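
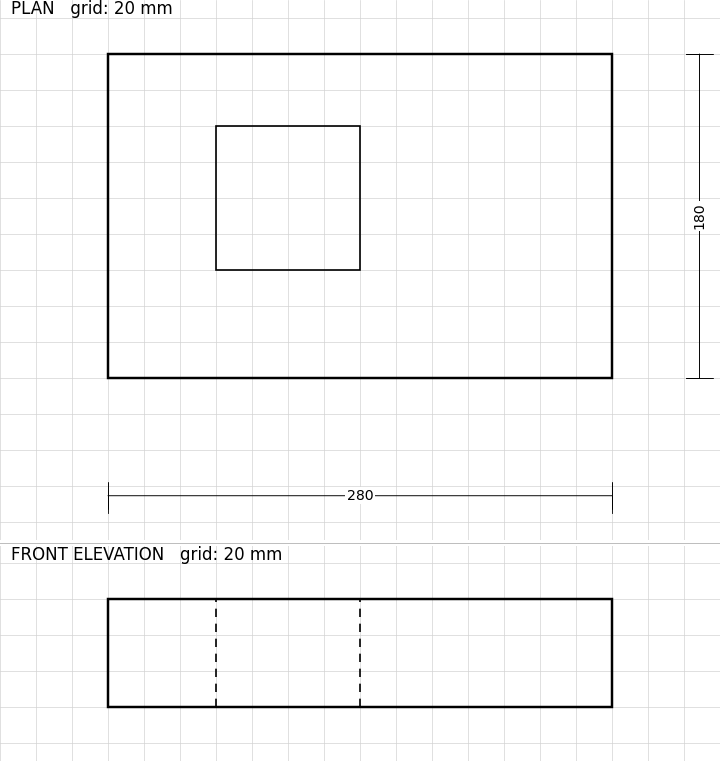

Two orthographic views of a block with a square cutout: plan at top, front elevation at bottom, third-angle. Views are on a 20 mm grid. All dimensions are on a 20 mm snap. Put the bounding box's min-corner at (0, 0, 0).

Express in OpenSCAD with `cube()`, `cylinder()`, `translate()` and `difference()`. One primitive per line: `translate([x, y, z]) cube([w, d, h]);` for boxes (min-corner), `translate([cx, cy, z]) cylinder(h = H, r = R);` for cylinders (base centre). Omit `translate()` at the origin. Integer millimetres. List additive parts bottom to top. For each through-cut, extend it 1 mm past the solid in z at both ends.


difference() {
  cube([280, 180, 60]);
  translate([60, 60, -1]) cube([80, 80, 62]);
}


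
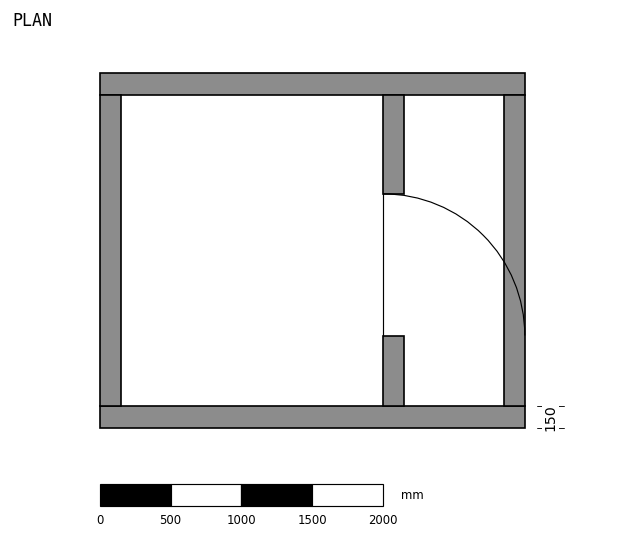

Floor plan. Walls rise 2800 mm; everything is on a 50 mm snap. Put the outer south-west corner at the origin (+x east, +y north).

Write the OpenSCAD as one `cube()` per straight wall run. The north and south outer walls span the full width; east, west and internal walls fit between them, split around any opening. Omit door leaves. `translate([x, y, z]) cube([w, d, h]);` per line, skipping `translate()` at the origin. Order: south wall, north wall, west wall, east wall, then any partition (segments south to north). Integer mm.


cube([3000, 150, 2800]);
translate([0, 2350, 0]) cube([3000, 150, 2800]);
translate([0, 150, 0]) cube([150, 2200, 2800]);
translate([2850, 150, 0]) cube([150, 2200, 2800]);
translate([2000, 150, 0]) cube([150, 500, 2800]);
translate([2000, 1650, 0]) cube([150, 700, 2800]);


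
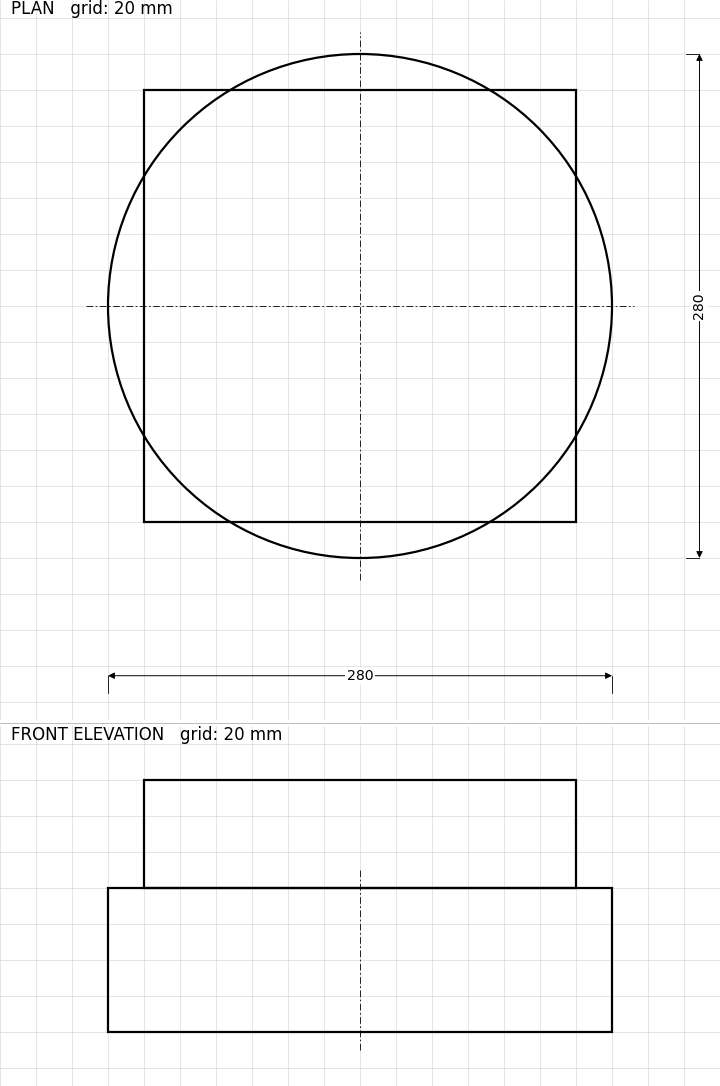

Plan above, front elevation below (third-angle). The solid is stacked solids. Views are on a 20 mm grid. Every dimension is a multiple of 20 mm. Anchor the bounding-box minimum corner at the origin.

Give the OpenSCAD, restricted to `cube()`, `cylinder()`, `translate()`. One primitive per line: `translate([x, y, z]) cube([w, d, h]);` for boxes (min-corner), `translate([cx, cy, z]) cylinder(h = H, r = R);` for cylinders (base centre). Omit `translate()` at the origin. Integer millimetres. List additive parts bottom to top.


translate([140, 140, 0]) cylinder(h = 80, r = 140);
translate([20, 20, 80]) cube([240, 240, 60]);


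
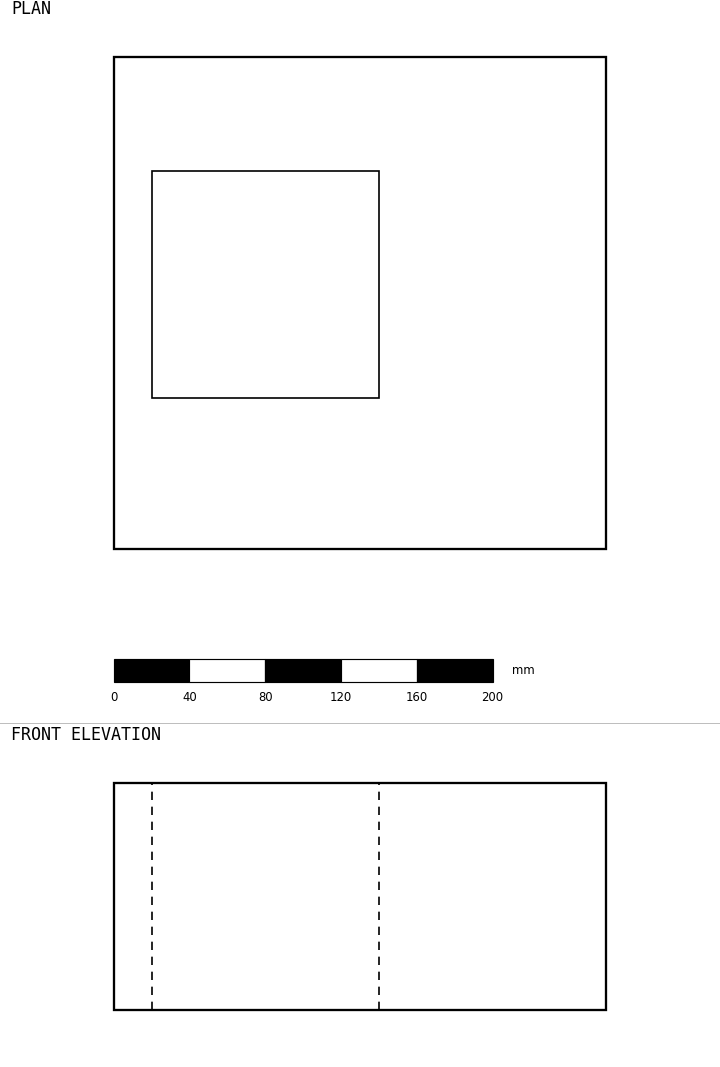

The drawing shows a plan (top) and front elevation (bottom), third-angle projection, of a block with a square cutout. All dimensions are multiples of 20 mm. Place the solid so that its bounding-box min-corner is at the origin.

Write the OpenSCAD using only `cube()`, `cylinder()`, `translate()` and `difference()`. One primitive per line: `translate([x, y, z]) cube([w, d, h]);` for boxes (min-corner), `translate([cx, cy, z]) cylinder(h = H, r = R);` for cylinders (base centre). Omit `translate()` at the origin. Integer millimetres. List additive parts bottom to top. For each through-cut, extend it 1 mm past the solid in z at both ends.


difference() {
  cube([260, 260, 120]);
  translate([20, 80, -1]) cube([120, 120, 122]);
}


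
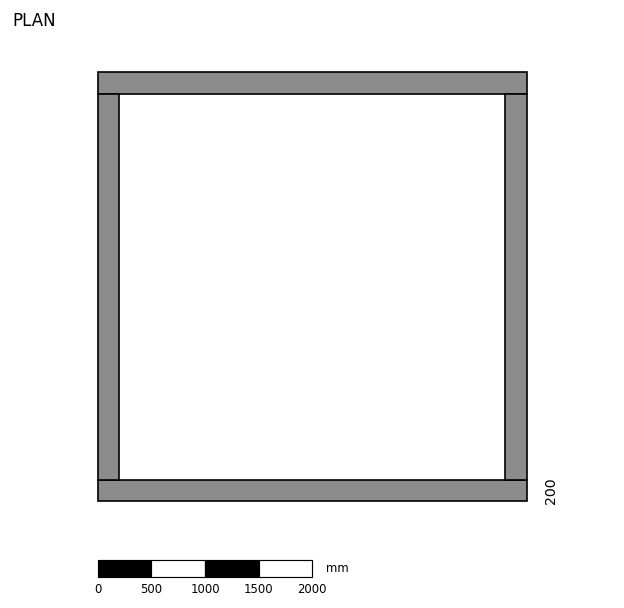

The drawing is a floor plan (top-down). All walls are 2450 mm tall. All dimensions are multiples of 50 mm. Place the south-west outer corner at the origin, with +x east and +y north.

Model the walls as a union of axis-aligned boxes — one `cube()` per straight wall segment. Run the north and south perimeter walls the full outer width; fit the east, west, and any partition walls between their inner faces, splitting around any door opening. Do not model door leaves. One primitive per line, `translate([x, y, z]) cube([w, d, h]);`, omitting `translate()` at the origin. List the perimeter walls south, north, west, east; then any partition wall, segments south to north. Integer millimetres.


cube([4000, 200, 2450]);
translate([0, 3800, 0]) cube([4000, 200, 2450]);
translate([0, 200, 0]) cube([200, 3600, 2450]);
translate([3800, 200, 0]) cube([200, 3600, 2450]);


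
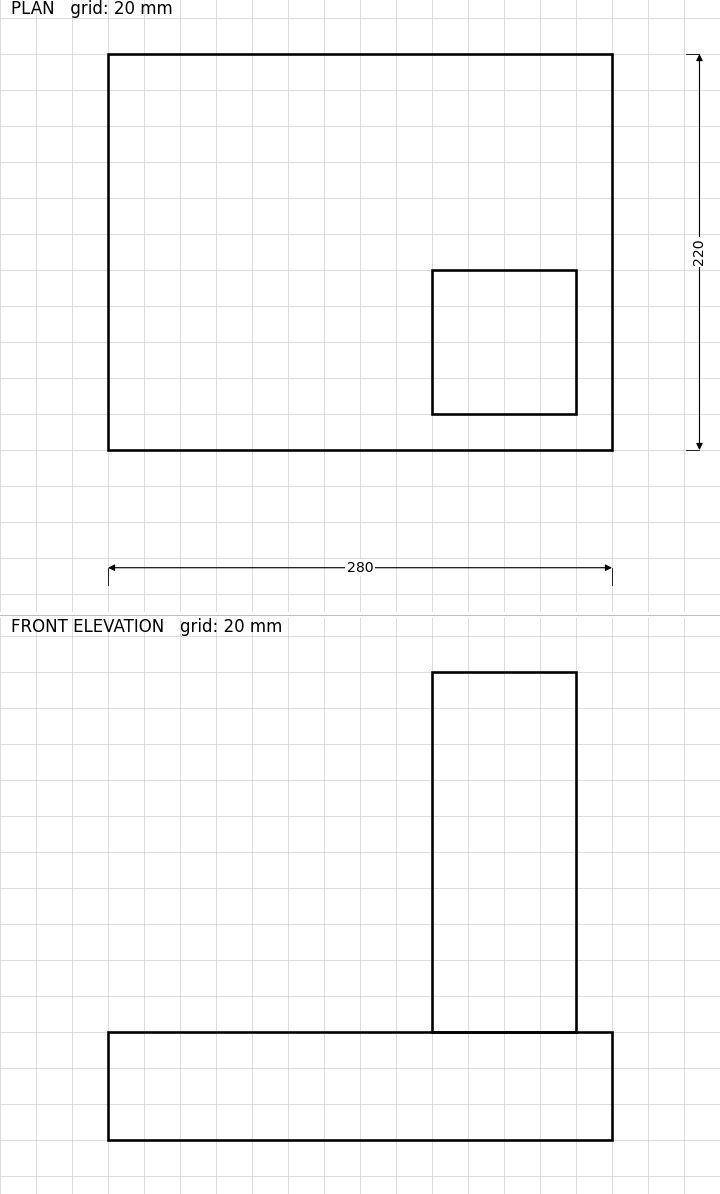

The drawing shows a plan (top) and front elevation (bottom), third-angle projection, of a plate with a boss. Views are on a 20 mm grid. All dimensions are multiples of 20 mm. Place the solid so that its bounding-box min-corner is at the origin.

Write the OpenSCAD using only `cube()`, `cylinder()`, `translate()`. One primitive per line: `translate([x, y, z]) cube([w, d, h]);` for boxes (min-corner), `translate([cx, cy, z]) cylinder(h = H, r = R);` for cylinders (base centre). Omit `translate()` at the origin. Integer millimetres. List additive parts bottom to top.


cube([280, 220, 60]);
translate([180, 20, 60]) cube([80, 80, 200]);


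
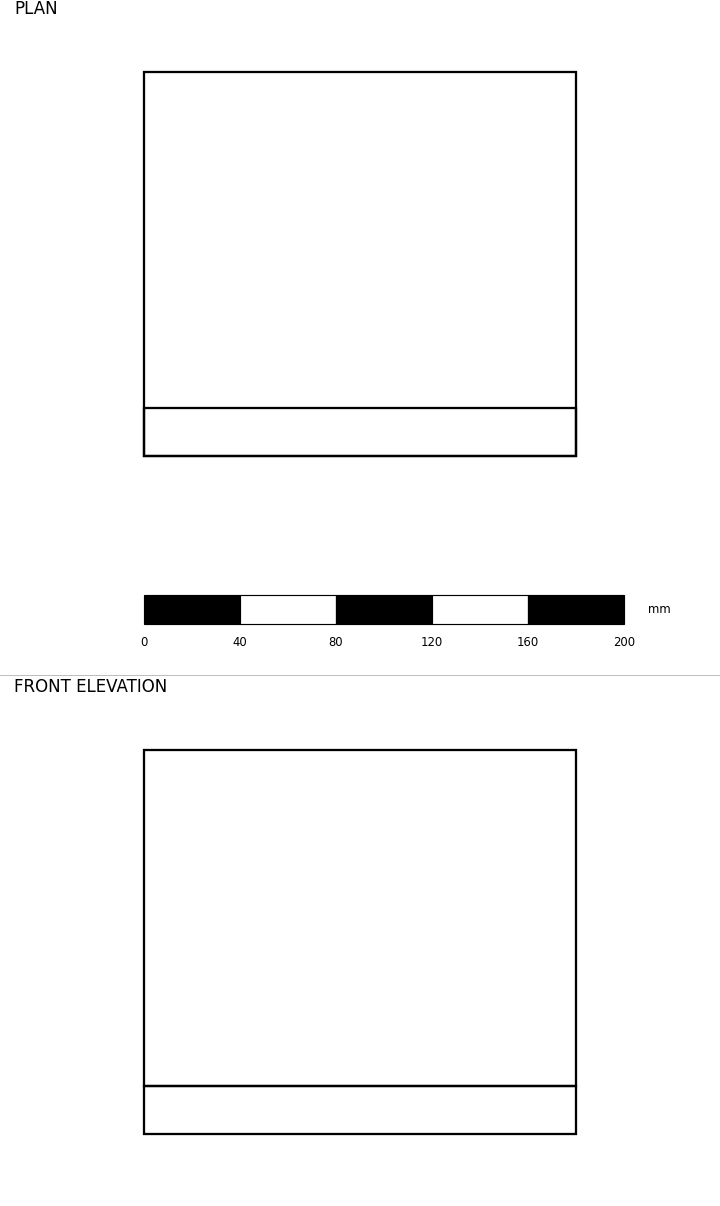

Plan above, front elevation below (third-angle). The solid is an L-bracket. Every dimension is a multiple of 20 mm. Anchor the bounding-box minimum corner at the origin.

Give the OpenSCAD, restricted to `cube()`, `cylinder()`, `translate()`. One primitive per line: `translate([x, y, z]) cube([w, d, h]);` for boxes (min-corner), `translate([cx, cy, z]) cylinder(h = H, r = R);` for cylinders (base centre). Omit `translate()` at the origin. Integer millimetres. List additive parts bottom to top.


cube([180, 160, 20]);
translate([0, 0, 20]) cube([180, 20, 140]);


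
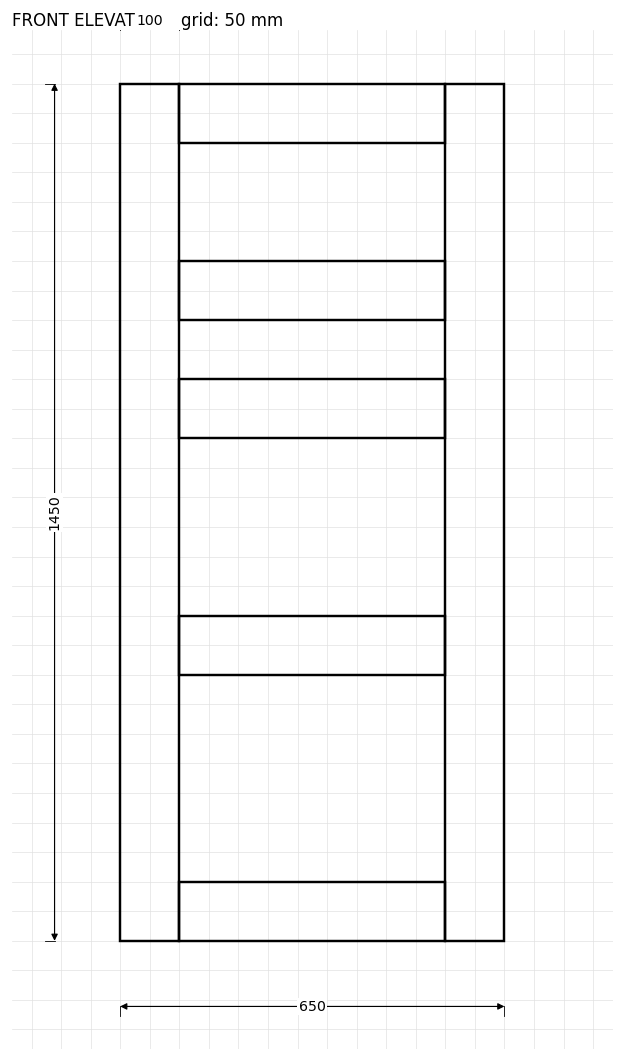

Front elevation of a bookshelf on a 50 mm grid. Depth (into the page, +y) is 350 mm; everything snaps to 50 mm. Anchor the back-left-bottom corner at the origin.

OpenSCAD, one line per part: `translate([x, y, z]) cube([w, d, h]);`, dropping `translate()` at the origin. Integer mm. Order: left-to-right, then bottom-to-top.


cube([100, 350, 1450]);
translate([100, 0, 0]) cube([450, 350, 100]);
translate([100, 0, 450]) cube([450, 350, 100]);
translate([100, 0, 850]) cube([450, 350, 100]);
translate([100, 0, 1050]) cube([450, 350, 100]);
translate([100, 0, 1350]) cube([450, 350, 100]);
translate([550, 0, 0]) cube([100, 350, 1450]);


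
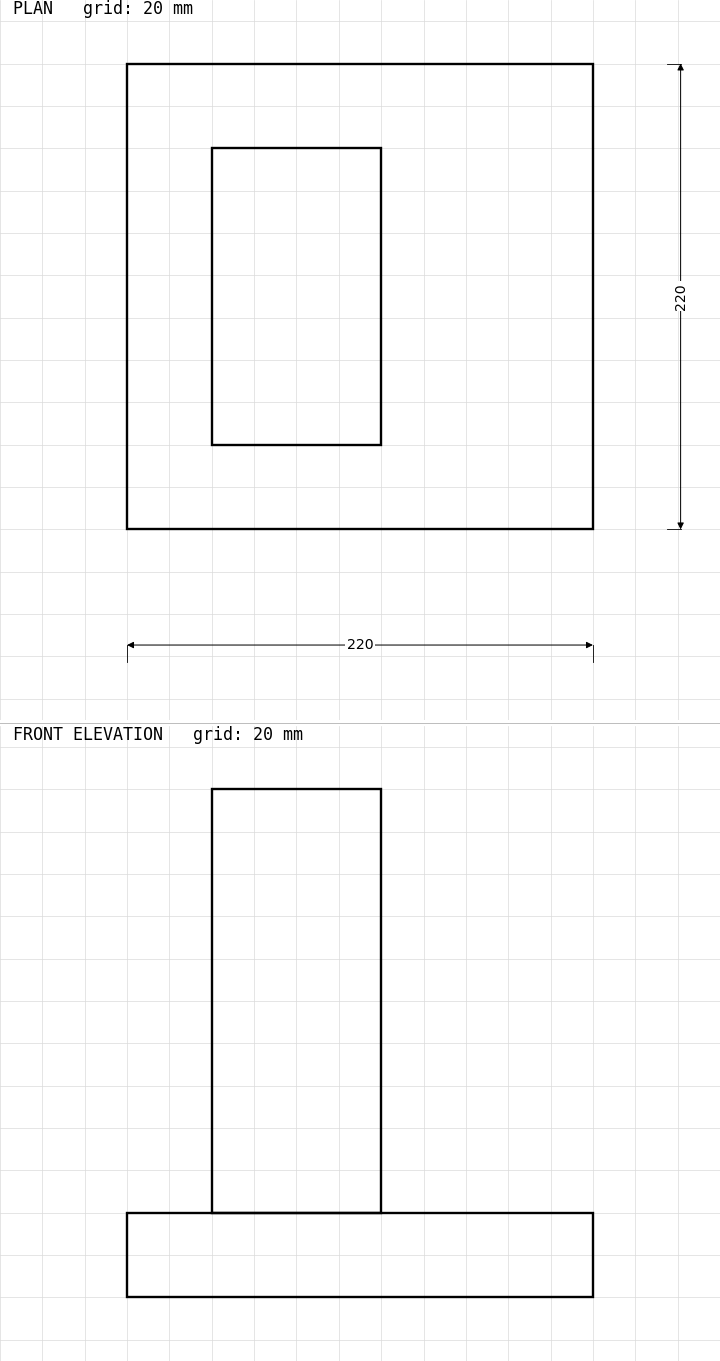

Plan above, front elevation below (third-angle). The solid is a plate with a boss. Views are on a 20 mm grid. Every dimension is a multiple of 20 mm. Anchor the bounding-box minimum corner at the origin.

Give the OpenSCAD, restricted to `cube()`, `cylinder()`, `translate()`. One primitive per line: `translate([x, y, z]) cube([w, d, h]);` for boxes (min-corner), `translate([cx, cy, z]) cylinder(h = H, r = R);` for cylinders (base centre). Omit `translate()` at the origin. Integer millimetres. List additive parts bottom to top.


cube([220, 220, 40]);
translate([40, 40, 40]) cube([80, 140, 200]);


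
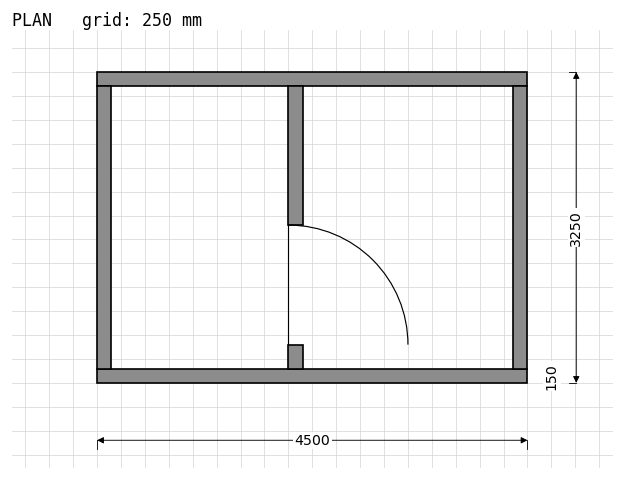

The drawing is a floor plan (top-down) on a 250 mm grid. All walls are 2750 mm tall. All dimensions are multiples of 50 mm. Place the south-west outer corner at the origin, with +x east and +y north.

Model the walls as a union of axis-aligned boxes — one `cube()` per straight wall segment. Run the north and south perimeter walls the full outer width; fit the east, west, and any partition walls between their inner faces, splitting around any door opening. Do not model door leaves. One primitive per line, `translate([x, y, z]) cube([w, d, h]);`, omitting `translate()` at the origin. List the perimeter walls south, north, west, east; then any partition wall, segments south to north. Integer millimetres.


cube([4500, 150, 2750]);
translate([0, 3100, 0]) cube([4500, 150, 2750]);
translate([0, 150, 0]) cube([150, 2950, 2750]);
translate([4350, 150, 0]) cube([150, 2950, 2750]);
translate([2000, 150, 0]) cube([150, 250, 2750]);
translate([2000, 1650, 0]) cube([150, 1450, 2750]);


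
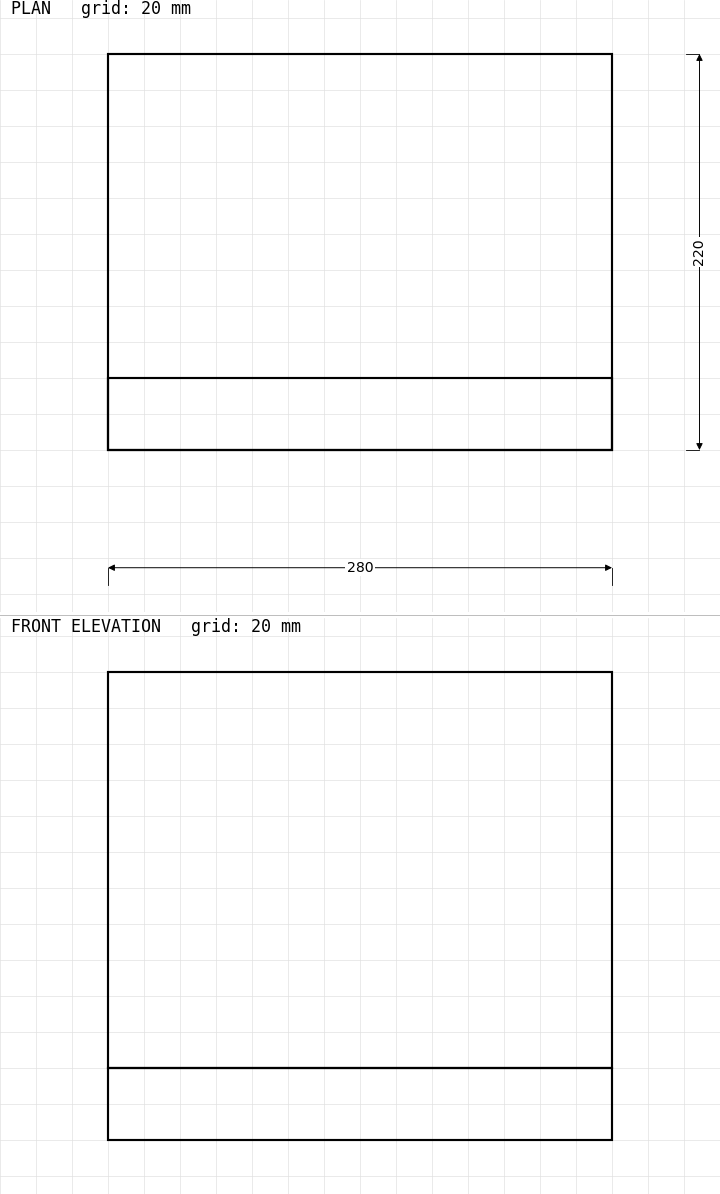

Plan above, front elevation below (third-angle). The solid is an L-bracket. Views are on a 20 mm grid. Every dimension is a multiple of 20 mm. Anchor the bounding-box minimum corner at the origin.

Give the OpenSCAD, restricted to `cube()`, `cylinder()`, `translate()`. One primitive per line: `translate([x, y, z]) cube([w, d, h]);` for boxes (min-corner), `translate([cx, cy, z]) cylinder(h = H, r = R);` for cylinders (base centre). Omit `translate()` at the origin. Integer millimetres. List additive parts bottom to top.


cube([280, 220, 40]);
translate([0, 0, 40]) cube([280, 40, 220]);


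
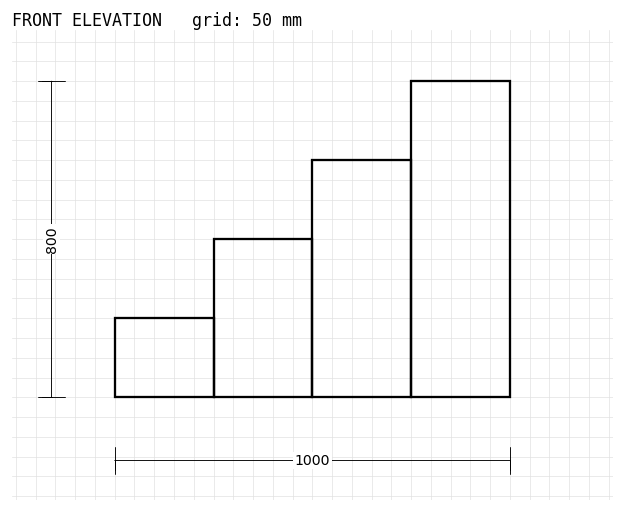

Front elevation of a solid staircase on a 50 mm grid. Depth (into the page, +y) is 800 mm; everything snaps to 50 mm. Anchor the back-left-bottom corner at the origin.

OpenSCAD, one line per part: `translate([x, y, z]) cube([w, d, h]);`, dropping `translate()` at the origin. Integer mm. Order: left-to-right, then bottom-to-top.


cube([250, 800, 200]);
translate([250, 0, 0]) cube([250, 800, 400]);
translate([500, 0, 0]) cube([250, 800, 600]);
translate([750, 0, 0]) cube([250, 800, 800]);


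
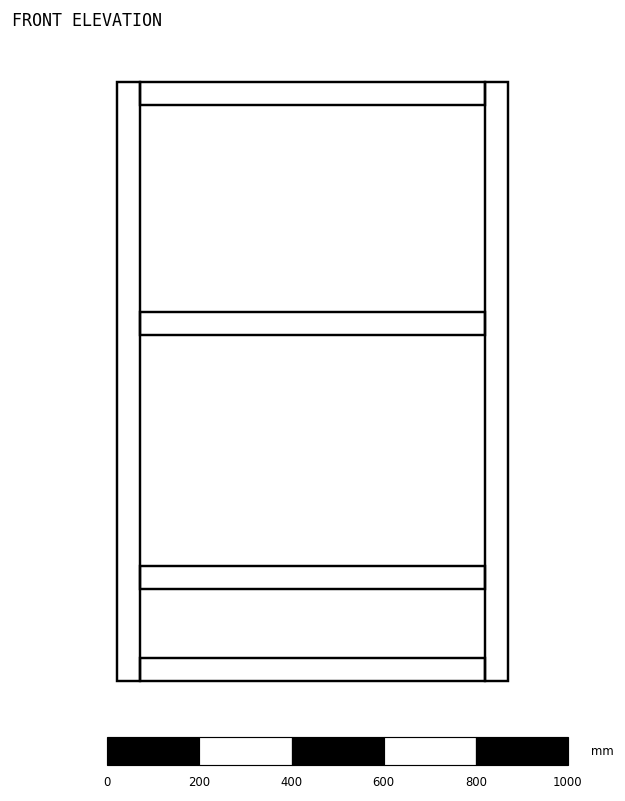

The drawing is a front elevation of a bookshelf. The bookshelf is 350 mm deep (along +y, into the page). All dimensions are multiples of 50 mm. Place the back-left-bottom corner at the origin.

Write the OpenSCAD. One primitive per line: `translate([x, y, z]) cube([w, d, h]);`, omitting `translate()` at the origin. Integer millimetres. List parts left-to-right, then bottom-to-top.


cube([50, 350, 1300]);
translate([50, 0, 0]) cube([750, 350, 50]);
translate([50, 0, 200]) cube([750, 350, 50]);
translate([50, 0, 750]) cube([750, 350, 50]);
translate([50, 0, 1250]) cube([750, 350, 50]);
translate([800, 0, 0]) cube([50, 350, 1300]);


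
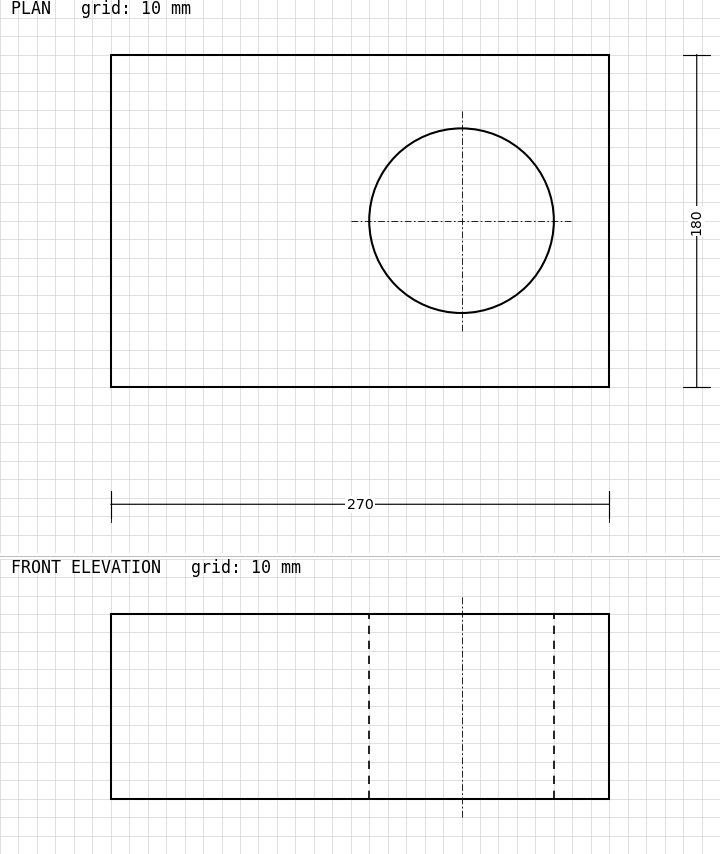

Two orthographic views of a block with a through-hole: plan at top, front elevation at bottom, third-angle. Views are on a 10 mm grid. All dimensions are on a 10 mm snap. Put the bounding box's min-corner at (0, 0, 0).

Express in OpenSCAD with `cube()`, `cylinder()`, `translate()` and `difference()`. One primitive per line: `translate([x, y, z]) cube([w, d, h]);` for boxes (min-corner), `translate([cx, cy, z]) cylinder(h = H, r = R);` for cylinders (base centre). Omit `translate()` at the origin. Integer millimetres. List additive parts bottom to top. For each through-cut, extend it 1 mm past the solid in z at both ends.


difference() {
  cube([270, 180, 100]);
  translate([190, 90, -1]) cylinder(h = 102, r = 50);
}


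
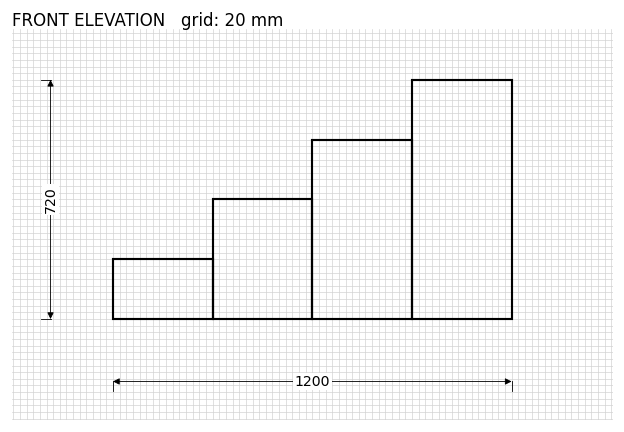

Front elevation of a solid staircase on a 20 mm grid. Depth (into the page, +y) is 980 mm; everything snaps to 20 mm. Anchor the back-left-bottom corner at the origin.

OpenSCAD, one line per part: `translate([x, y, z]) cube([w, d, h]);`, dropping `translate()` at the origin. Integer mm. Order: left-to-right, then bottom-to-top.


cube([300, 980, 180]);
translate([300, 0, 0]) cube([300, 980, 360]);
translate([600, 0, 0]) cube([300, 980, 540]);
translate([900, 0, 0]) cube([300, 980, 720]);


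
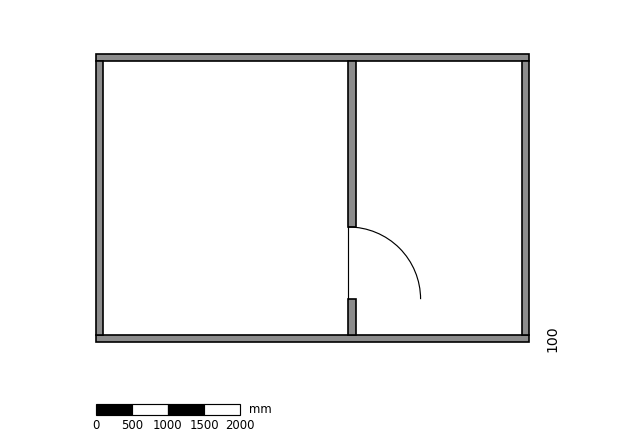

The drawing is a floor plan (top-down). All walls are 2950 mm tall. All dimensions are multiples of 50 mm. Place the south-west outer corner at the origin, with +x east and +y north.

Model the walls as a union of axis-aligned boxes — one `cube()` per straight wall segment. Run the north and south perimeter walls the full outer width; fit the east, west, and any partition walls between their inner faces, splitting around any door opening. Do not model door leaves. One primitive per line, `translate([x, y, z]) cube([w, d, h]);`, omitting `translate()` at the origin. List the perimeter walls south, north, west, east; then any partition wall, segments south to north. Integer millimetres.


cube([6000, 100, 2950]);
translate([0, 3900, 0]) cube([6000, 100, 2950]);
translate([0, 100, 0]) cube([100, 3800, 2950]);
translate([5900, 100, 0]) cube([100, 3800, 2950]);
translate([3500, 100, 0]) cube([100, 500, 2950]);
translate([3500, 1600, 0]) cube([100, 2300, 2950]);


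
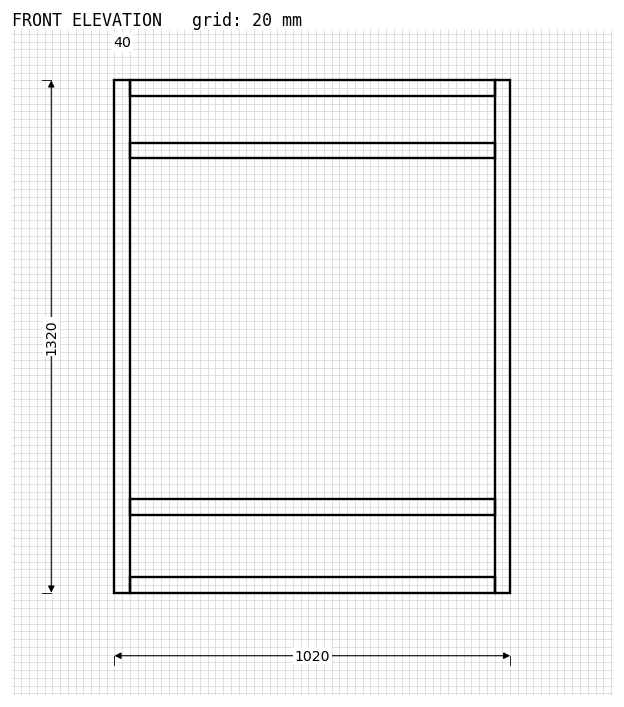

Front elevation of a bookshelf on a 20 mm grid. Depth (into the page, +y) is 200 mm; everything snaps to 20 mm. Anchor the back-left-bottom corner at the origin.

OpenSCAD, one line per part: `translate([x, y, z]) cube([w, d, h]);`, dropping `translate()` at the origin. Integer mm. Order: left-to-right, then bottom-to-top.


cube([40, 200, 1320]);
translate([40, 0, 0]) cube([940, 200, 40]);
translate([40, 0, 200]) cube([940, 200, 40]);
translate([40, 0, 1120]) cube([940, 200, 40]);
translate([40, 0, 1280]) cube([940, 200, 40]);
translate([980, 0, 0]) cube([40, 200, 1320]);


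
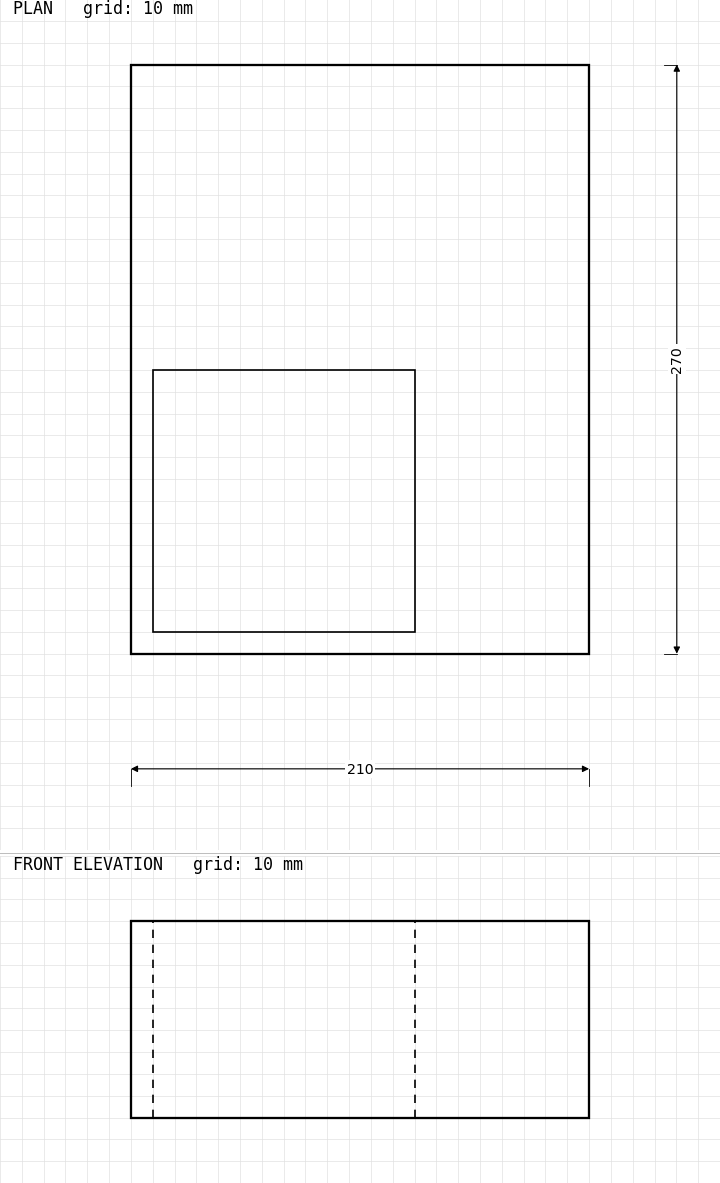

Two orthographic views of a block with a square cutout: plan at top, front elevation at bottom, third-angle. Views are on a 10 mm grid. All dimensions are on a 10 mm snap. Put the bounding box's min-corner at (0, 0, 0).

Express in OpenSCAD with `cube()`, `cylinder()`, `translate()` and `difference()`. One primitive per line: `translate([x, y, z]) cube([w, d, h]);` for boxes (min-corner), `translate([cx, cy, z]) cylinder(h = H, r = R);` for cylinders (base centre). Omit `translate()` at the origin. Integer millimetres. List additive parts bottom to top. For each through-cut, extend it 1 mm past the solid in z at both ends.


difference() {
  cube([210, 270, 90]);
  translate([10, 10, -1]) cube([120, 120, 92]);
}


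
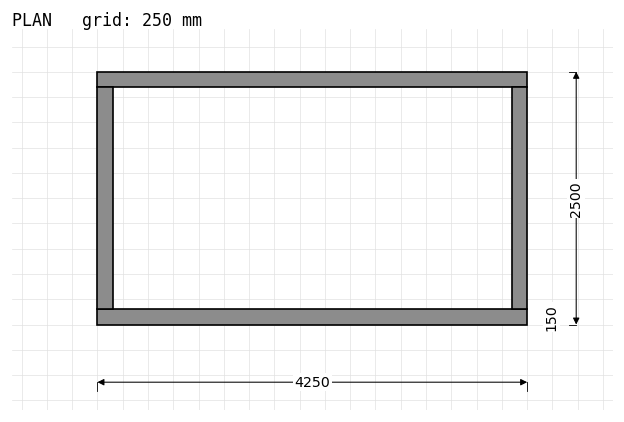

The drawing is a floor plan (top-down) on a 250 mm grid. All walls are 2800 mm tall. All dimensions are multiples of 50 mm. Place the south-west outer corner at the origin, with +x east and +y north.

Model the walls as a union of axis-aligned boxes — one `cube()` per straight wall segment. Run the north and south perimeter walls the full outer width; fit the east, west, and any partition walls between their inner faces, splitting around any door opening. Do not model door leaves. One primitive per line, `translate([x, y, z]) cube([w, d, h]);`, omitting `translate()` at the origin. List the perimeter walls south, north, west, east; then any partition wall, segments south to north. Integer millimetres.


cube([4250, 150, 2800]);
translate([0, 2350, 0]) cube([4250, 150, 2800]);
translate([0, 150, 0]) cube([150, 2200, 2800]);
translate([4100, 150, 0]) cube([150, 2200, 2800]);


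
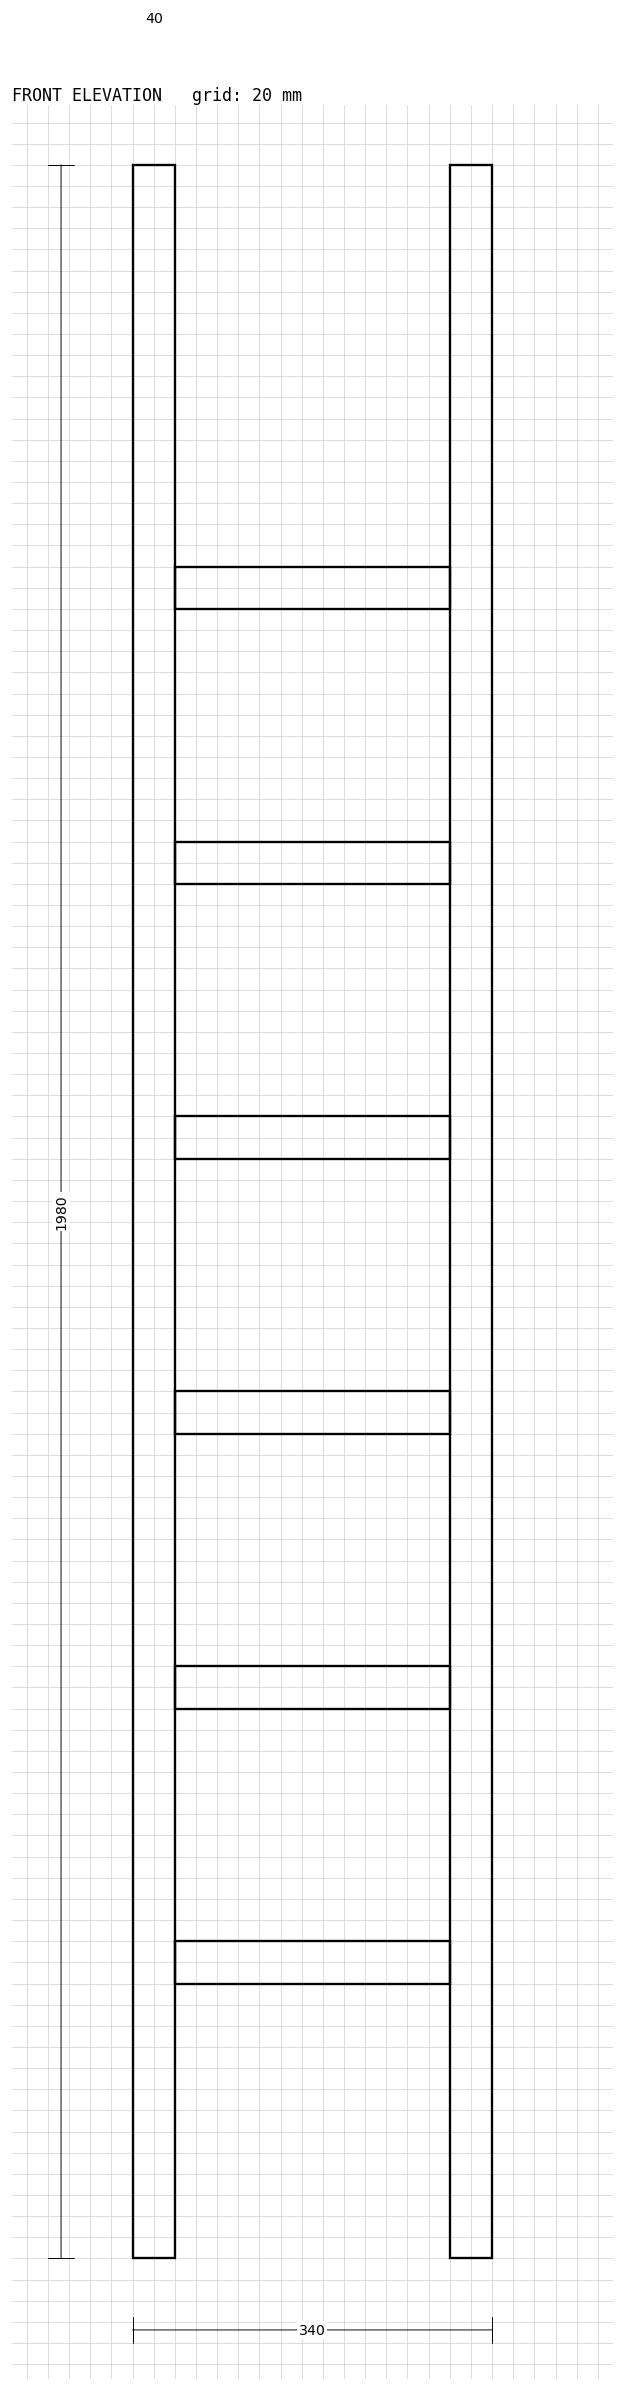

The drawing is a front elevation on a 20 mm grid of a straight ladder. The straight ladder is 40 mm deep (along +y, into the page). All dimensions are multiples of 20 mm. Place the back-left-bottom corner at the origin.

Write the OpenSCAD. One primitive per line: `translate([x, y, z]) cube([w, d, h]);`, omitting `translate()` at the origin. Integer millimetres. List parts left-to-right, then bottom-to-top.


cube([40, 40, 1980]);
translate([40, 0, 260]) cube([260, 40, 40]);
translate([40, 0, 520]) cube([260, 40, 40]);
translate([40, 0, 780]) cube([260, 40, 40]);
translate([40, 0, 1040]) cube([260, 40, 40]);
translate([40, 0, 1300]) cube([260, 40, 40]);
translate([40, 0, 1560]) cube([260, 40, 40]);
translate([300, 0, 0]) cube([40, 40, 1980]);


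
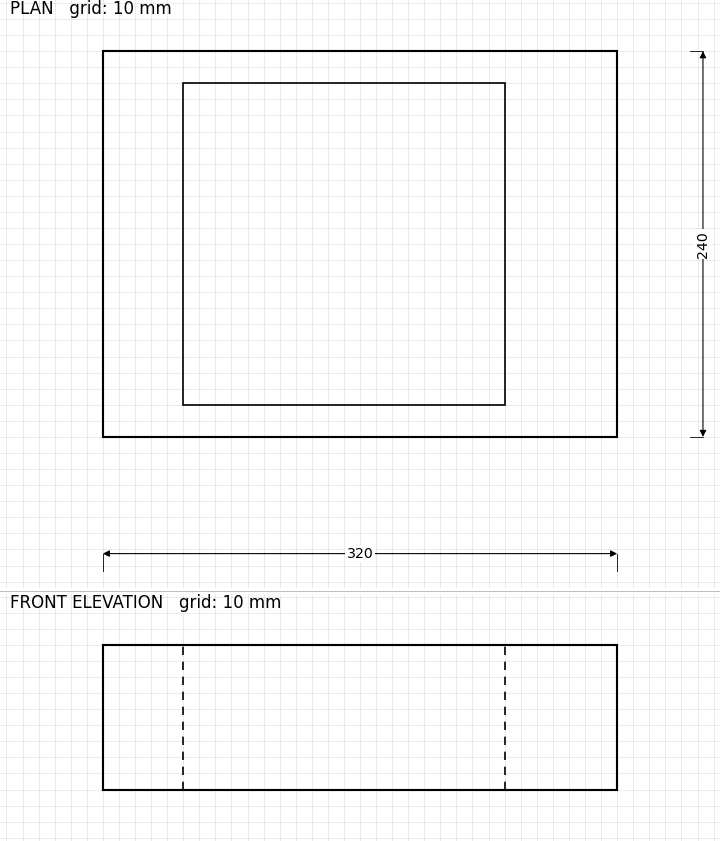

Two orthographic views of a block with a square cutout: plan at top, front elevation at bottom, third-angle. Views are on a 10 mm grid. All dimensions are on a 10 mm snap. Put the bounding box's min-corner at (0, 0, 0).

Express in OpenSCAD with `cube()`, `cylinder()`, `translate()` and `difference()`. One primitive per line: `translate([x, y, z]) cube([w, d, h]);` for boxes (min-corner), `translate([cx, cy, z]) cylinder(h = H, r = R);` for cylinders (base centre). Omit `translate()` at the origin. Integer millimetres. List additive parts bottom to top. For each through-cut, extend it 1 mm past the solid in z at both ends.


difference() {
  cube([320, 240, 90]);
  translate([50, 20, -1]) cube([200, 200, 92]);
}


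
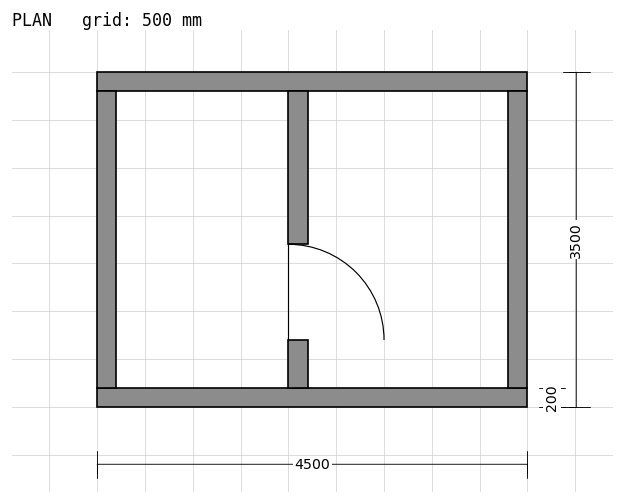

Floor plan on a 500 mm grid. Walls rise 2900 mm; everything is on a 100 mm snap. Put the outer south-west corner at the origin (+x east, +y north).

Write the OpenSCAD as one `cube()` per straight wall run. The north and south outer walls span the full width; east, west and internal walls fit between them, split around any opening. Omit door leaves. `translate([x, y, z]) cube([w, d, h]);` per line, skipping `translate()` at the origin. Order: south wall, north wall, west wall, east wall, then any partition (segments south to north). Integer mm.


cube([4500, 200, 2900]);
translate([0, 3300, 0]) cube([4500, 200, 2900]);
translate([0, 200, 0]) cube([200, 3100, 2900]);
translate([4300, 200, 0]) cube([200, 3100, 2900]);
translate([2000, 200, 0]) cube([200, 500, 2900]);
translate([2000, 1700, 0]) cube([200, 1600, 2900]);


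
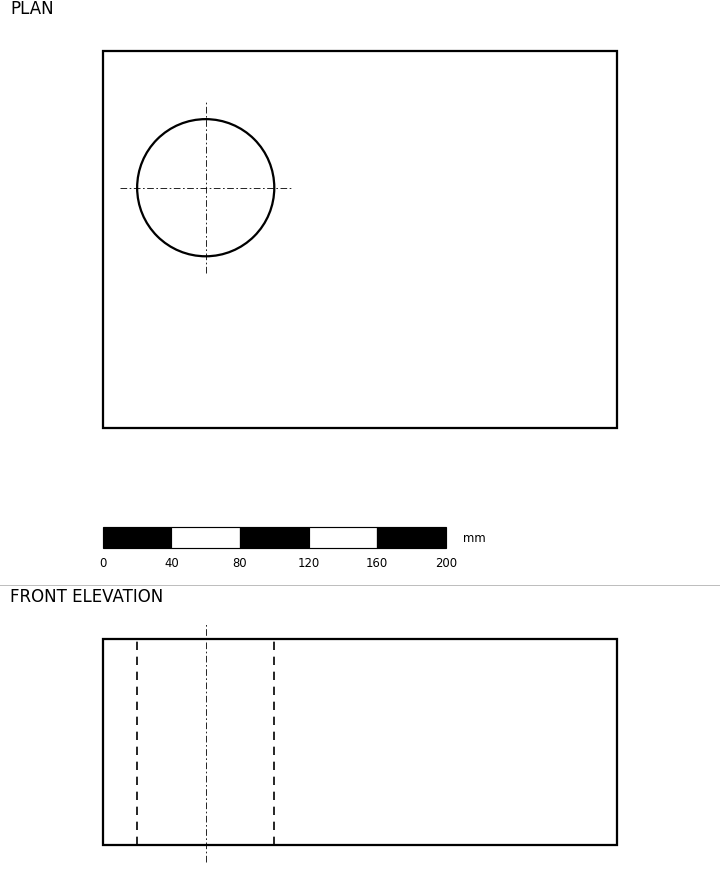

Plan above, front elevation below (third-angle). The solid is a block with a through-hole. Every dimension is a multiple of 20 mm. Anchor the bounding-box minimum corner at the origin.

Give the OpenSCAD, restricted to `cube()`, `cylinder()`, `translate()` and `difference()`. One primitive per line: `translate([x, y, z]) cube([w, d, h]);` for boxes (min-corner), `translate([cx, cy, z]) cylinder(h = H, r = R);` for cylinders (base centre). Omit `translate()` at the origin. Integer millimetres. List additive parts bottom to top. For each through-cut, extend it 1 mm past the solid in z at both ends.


difference() {
  cube([300, 220, 120]);
  translate([60, 140, -1]) cylinder(h = 122, r = 40);
}


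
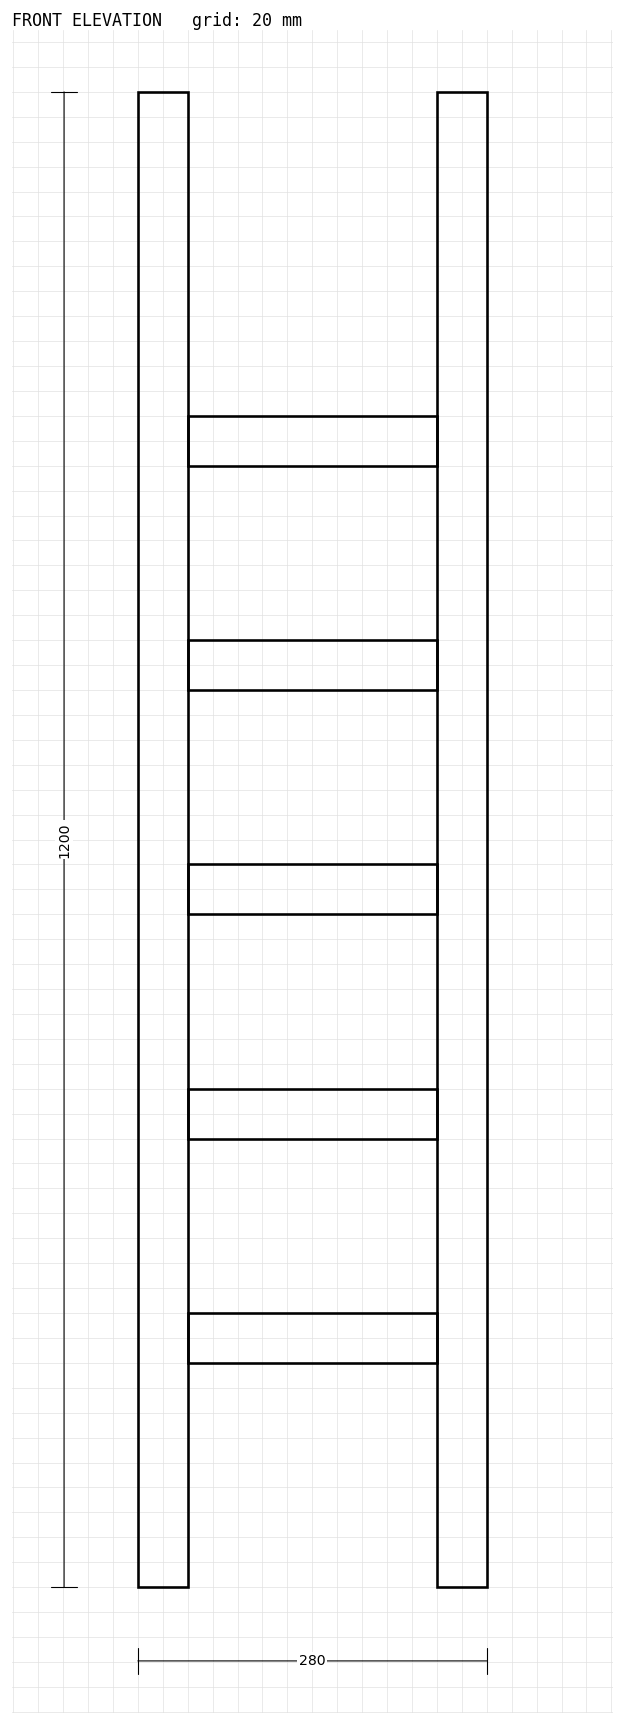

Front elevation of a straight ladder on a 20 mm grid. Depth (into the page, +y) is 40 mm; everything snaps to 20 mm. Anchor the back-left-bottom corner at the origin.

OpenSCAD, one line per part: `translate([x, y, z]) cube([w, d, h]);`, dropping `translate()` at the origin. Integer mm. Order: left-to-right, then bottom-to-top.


cube([40, 40, 1200]);
translate([40, 0, 180]) cube([200, 40, 40]);
translate([40, 0, 360]) cube([200, 40, 40]);
translate([40, 0, 540]) cube([200, 40, 40]);
translate([40, 0, 720]) cube([200, 40, 40]);
translate([40, 0, 900]) cube([200, 40, 40]);
translate([240, 0, 0]) cube([40, 40, 1200]);


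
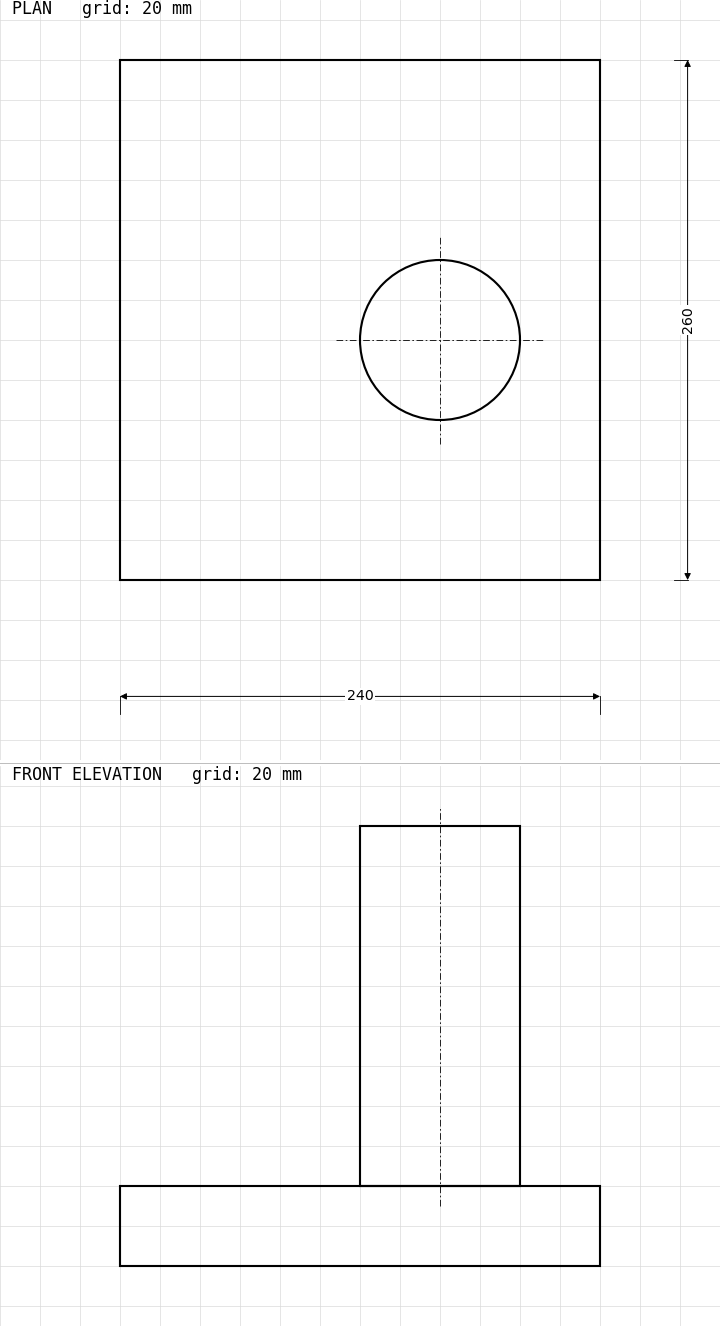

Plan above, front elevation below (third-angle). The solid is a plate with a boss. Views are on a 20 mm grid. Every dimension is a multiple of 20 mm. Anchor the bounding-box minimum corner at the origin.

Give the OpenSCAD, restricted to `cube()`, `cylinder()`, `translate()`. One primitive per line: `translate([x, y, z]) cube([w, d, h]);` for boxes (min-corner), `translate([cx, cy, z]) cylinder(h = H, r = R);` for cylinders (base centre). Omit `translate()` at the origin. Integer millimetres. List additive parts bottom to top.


cube([240, 260, 40]);
translate([160, 120, 40]) cylinder(h = 180, r = 40);


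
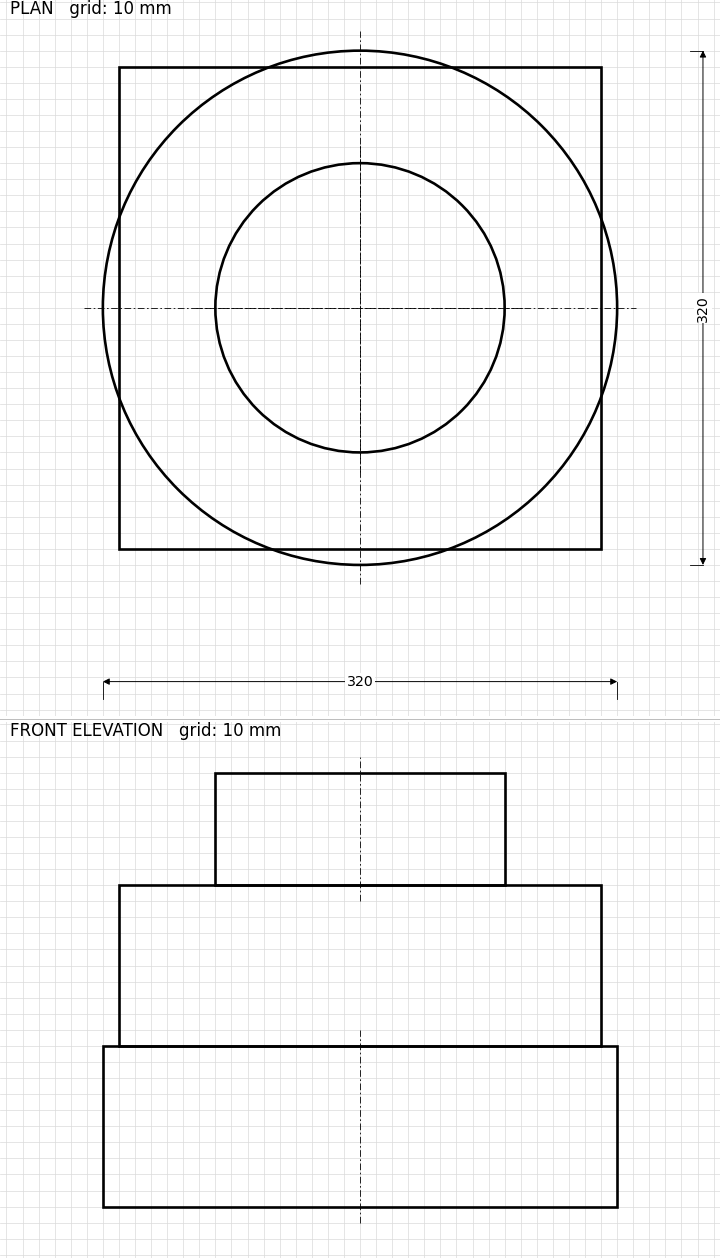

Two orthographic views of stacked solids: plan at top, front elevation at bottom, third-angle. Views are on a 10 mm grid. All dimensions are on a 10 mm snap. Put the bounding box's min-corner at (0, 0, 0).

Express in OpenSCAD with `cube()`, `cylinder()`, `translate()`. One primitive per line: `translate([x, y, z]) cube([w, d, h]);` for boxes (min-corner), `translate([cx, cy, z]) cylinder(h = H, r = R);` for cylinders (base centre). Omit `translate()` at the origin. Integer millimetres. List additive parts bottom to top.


translate([160, 160, 0]) cylinder(h = 100, r = 160);
translate([10, 10, 100]) cube([300, 300, 100]);
translate([160, 160, 200]) cylinder(h = 70, r = 90);


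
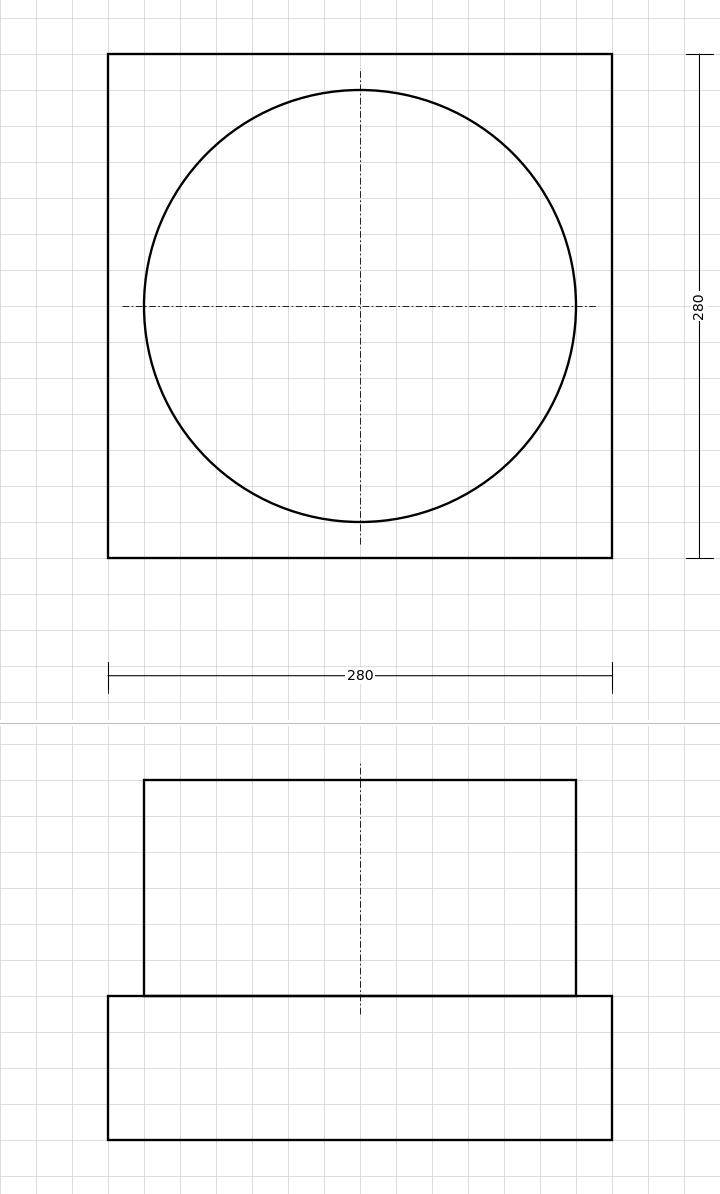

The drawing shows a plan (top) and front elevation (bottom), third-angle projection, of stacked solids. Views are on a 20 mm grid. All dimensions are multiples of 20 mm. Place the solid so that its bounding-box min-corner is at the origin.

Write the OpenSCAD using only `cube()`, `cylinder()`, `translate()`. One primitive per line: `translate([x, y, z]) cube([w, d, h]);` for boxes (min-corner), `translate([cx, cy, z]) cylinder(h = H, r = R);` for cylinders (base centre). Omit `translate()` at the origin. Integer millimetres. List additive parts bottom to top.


cube([280, 280, 80]);
translate([140, 140, 80]) cylinder(h = 120, r = 120);


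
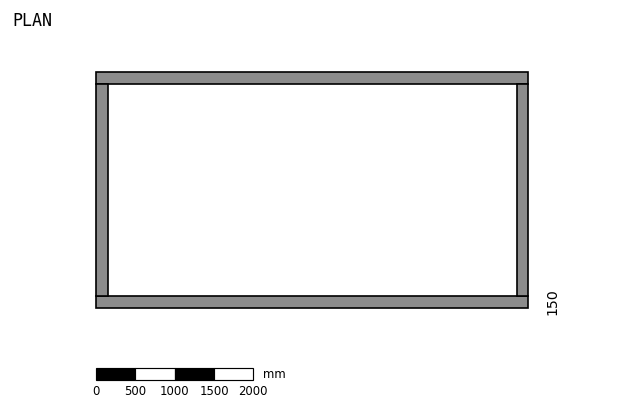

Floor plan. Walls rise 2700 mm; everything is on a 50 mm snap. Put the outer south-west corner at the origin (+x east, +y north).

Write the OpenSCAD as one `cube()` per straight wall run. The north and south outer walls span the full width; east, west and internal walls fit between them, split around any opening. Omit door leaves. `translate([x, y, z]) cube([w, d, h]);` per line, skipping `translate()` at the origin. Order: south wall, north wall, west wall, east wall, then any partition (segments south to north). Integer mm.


cube([5500, 150, 2700]);
translate([0, 2850, 0]) cube([5500, 150, 2700]);
translate([0, 150, 0]) cube([150, 2700, 2700]);
translate([5350, 150, 0]) cube([150, 2700, 2700]);


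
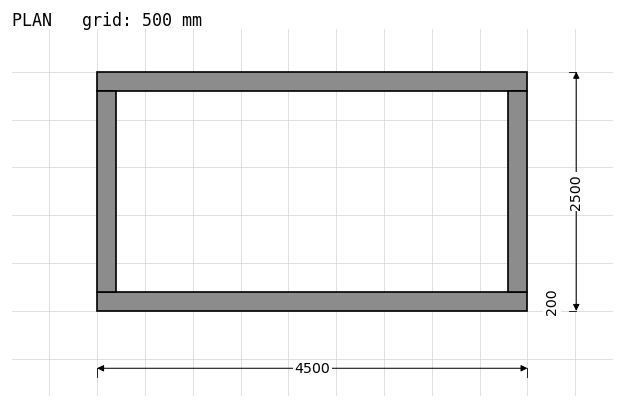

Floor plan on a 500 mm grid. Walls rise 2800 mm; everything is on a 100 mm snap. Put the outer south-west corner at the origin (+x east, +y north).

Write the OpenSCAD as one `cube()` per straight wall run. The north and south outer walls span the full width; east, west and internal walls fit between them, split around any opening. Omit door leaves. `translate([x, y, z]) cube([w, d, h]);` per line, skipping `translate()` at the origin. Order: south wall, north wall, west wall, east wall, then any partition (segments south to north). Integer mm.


cube([4500, 200, 2800]);
translate([0, 2300, 0]) cube([4500, 200, 2800]);
translate([0, 200, 0]) cube([200, 2100, 2800]);
translate([4300, 200, 0]) cube([200, 2100, 2800]);


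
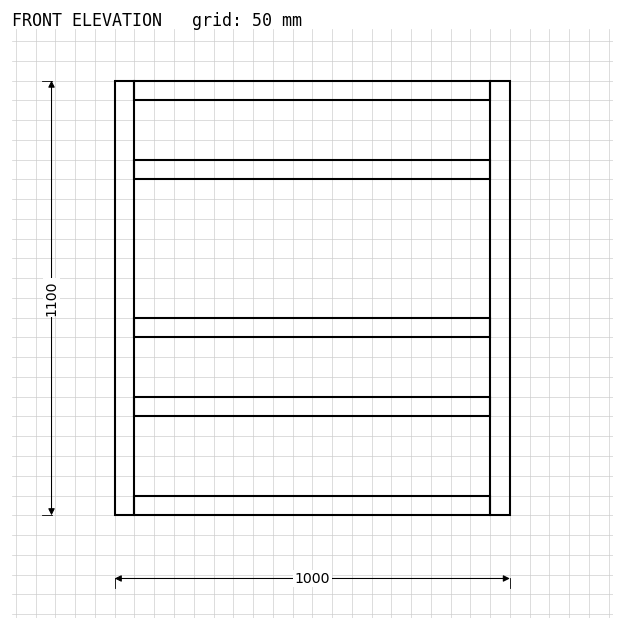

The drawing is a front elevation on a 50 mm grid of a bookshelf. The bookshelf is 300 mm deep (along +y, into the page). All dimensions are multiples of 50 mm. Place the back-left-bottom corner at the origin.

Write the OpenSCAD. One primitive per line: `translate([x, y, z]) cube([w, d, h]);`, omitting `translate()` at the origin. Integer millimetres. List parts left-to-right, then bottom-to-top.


cube([50, 300, 1100]);
translate([50, 0, 0]) cube([900, 300, 50]);
translate([50, 0, 250]) cube([900, 300, 50]);
translate([50, 0, 450]) cube([900, 300, 50]);
translate([50, 0, 850]) cube([900, 300, 50]);
translate([50, 0, 1050]) cube([900, 300, 50]);
translate([950, 0, 0]) cube([50, 300, 1100]);


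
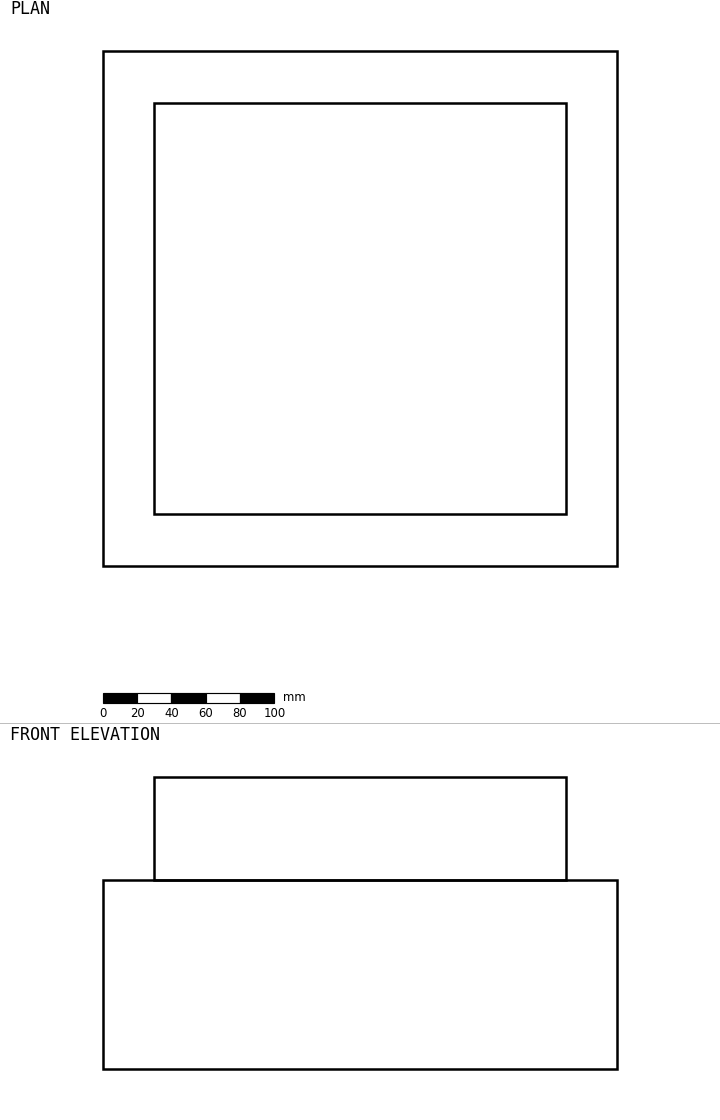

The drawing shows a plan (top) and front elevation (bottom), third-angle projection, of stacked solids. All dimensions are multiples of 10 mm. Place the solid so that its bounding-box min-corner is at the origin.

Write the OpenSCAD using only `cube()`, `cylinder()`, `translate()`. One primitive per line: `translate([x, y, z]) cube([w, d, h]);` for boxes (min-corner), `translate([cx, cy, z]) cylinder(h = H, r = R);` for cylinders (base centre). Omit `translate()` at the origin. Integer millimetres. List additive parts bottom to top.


cube([300, 300, 110]);
translate([30, 30, 110]) cube([240, 240, 60]);


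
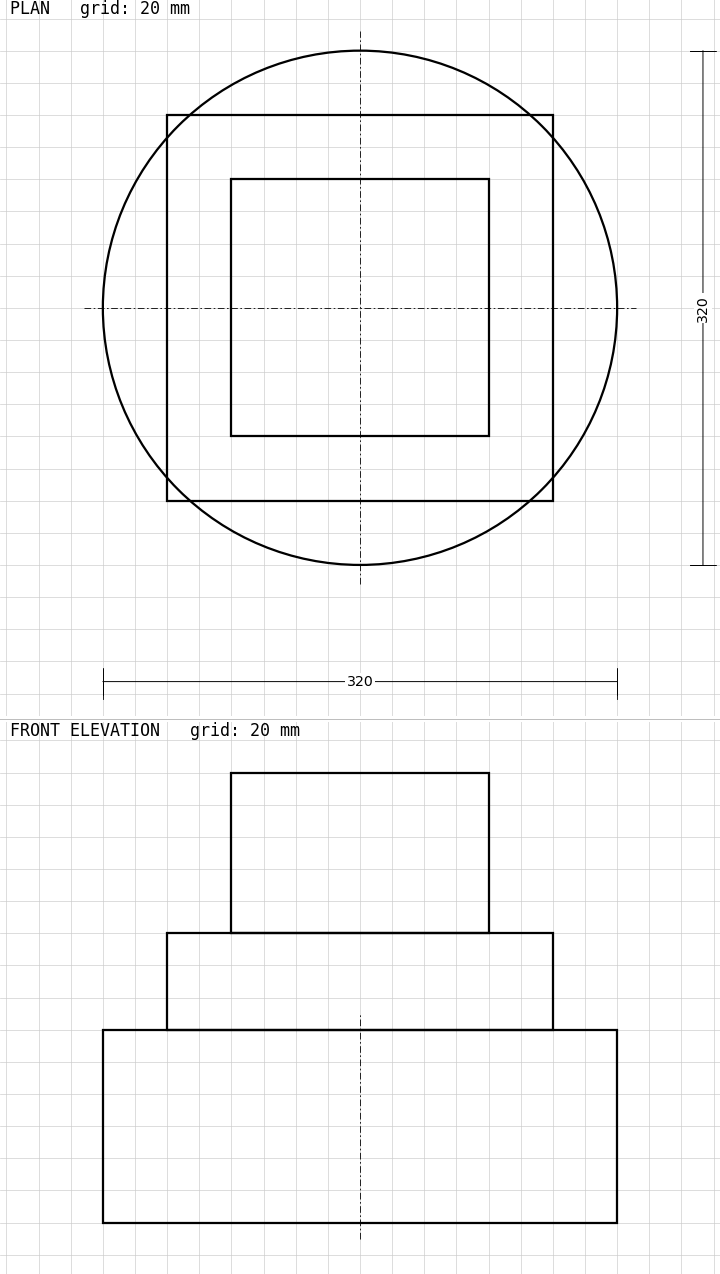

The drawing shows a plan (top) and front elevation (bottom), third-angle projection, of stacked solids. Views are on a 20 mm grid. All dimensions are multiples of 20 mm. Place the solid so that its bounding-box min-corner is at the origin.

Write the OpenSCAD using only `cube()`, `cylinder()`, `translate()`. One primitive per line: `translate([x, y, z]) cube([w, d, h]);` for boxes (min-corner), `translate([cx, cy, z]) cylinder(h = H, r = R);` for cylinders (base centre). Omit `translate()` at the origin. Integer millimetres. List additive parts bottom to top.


translate([160, 160, 0]) cylinder(h = 120, r = 160);
translate([40, 40, 120]) cube([240, 240, 60]);
translate([80, 80, 180]) cube([160, 160, 100]);


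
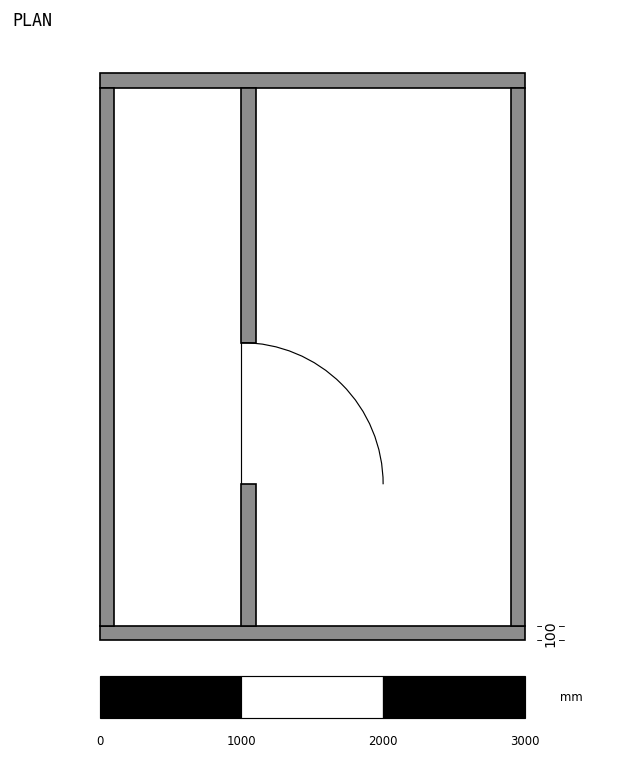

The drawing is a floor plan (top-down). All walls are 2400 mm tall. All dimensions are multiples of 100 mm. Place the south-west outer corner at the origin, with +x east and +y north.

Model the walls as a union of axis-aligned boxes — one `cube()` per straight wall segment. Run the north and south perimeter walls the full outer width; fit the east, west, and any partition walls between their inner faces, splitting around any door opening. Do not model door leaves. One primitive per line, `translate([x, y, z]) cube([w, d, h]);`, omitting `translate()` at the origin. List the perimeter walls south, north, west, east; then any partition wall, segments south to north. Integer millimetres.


cube([3000, 100, 2400]);
translate([0, 3900, 0]) cube([3000, 100, 2400]);
translate([0, 100, 0]) cube([100, 3800, 2400]);
translate([2900, 100, 0]) cube([100, 3800, 2400]);
translate([1000, 100, 0]) cube([100, 1000, 2400]);
translate([1000, 2100, 0]) cube([100, 1800, 2400]);


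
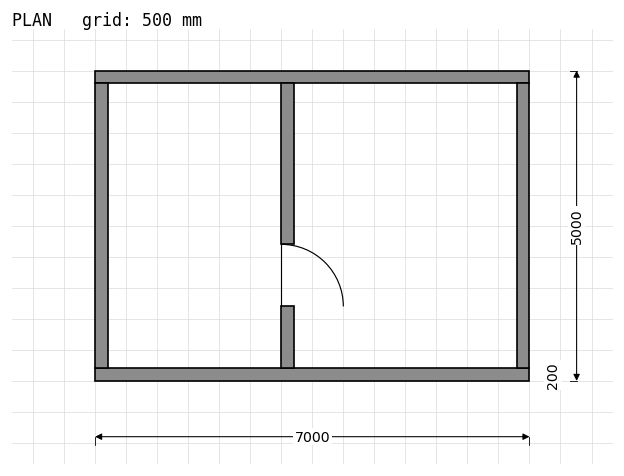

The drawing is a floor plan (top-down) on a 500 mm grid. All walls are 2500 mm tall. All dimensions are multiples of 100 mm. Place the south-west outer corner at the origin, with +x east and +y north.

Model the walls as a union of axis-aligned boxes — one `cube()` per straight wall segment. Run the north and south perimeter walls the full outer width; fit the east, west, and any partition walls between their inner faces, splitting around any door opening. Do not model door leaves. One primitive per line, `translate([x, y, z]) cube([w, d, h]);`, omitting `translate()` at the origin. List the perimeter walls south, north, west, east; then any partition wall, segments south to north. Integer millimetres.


cube([7000, 200, 2500]);
translate([0, 4800, 0]) cube([7000, 200, 2500]);
translate([0, 200, 0]) cube([200, 4600, 2500]);
translate([6800, 200, 0]) cube([200, 4600, 2500]);
translate([3000, 200, 0]) cube([200, 1000, 2500]);
translate([3000, 2200, 0]) cube([200, 2600, 2500]);


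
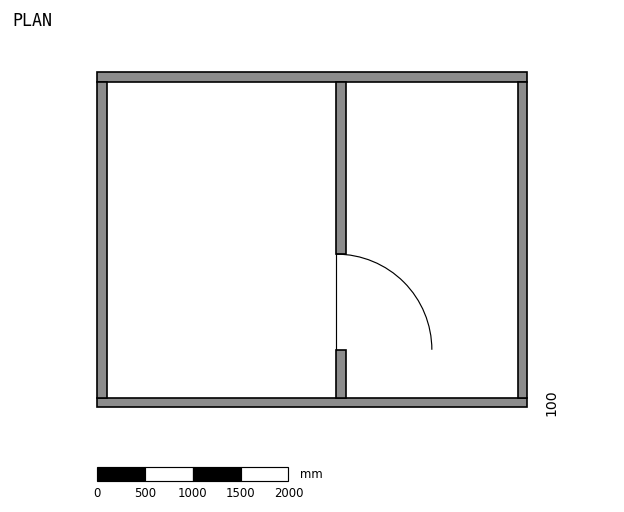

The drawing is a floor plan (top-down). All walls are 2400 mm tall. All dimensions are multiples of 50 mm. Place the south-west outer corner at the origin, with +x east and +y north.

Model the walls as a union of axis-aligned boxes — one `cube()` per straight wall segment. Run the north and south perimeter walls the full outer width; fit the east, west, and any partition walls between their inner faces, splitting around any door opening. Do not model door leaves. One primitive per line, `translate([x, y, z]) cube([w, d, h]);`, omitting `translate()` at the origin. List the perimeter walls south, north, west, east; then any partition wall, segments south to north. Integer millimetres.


cube([4500, 100, 2400]);
translate([0, 3400, 0]) cube([4500, 100, 2400]);
translate([0, 100, 0]) cube([100, 3300, 2400]);
translate([4400, 100, 0]) cube([100, 3300, 2400]);
translate([2500, 100, 0]) cube([100, 500, 2400]);
translate([2500, 1600, 0]) cube([100, 1800, 2400]);


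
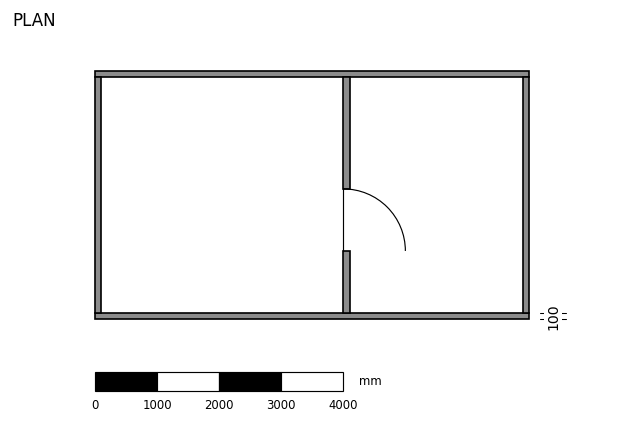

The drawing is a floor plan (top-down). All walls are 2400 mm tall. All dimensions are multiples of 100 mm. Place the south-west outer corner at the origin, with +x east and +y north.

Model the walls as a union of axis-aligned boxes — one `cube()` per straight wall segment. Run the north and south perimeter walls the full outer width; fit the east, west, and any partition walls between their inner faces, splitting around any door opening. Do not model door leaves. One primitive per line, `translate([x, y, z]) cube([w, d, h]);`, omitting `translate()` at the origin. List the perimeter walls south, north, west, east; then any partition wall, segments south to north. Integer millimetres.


cube([7000, 100, 2400]);
translate([0, 3900, 0]) cube([7000, 100, 2400]);
translate([0, 100, 0]) cube([100, 3800, 2400]);
translate([6900, 100, 0]) cube([100, 3800, 2400]);
translate([4000, 100, 0]) cube([100, 1000, 2400]);
translate([4000, 2100, 0]) cube([100, 1800, 2400]);
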